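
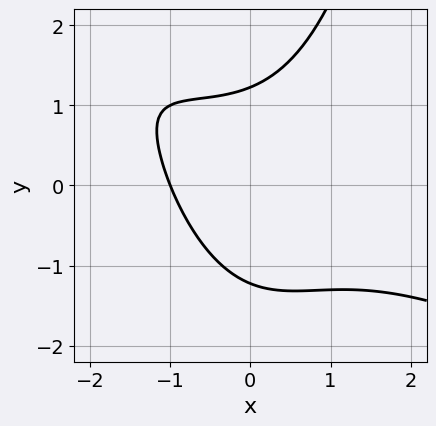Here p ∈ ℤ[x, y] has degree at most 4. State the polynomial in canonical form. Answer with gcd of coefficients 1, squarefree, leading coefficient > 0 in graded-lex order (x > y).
(a) deg p = 3. No degree-2 curve has this shape.
(b) Reading off the gridlines: it crosses the x-axis at the gridline x = -1.
(c) Fitting integer coefficients to these (and the overall shape) gives p.

x^3 + 2*x^2*y - 2*y^2 + 2*x + 3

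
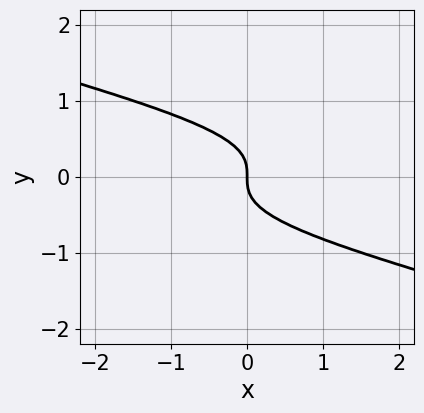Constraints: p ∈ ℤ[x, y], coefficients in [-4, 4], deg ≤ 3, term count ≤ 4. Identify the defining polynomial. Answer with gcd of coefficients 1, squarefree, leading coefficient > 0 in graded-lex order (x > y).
First, degree: the shape is more complex than any degree-2 curve, so deg p = 3.
Then, from the axis intercepts and sections: it meets the x-axis at x = 0 (among the integer gridlines); it meets the y-axis at y = 0 (among the integer gridlines).
Finally, matching integer coefficients to the picture gives p.

x*y^2 + 3*y^3 + x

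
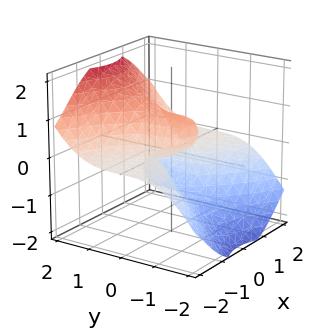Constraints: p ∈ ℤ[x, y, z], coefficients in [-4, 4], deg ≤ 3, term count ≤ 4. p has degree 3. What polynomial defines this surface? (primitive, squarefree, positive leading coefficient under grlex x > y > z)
First, degree: the shape is more complex than any degree-2 surface, so deg p = 3.
Then, reading off the gridlines: among the integer gridlines, it crosses the z-axis at z ∈ {-1, 0, 1}; the visible x-axis segment lies entirely on the surface; it crosses the y-axis at the gridline y = 0.
Finally, together with the visible shape, these determine p as stated.

2*x^2*z - y^3 + z^3 - z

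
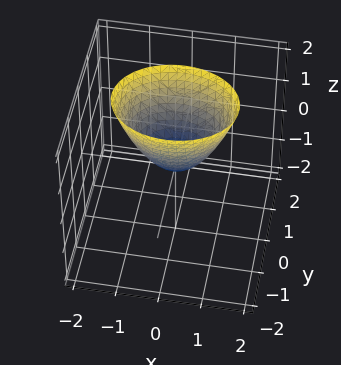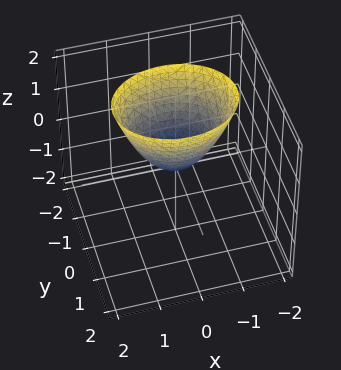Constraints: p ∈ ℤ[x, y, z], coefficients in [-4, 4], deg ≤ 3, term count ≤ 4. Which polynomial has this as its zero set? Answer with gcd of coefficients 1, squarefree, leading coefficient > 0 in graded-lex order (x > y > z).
2*x^2 + 3*y^2 - 2*z

First, the degree is 2 — a paraboloid; a quadric.
Next, symmetries: the x ↦ −x reflection is a symmetry, so x appears only in even powers; the y ↦ −y reflection is a symmetry, so y appears only in even powers.
Next, observable constraints: one z-axis crossing is at z = 0; it meets the x-axis at x = 0 (among the integer gridlines); it crosses the y-axis at the gridline y = 0.
Finally, matching integer coefficients to the picture gives p.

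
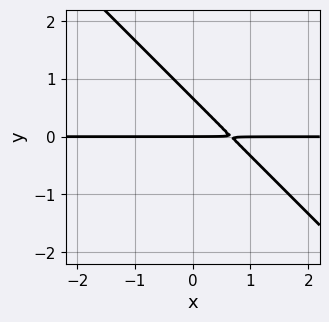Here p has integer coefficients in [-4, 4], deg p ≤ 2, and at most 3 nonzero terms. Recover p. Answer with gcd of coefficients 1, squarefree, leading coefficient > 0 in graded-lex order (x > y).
3*x*y + 3*y^2 - 2*y

Degree: a generic line meets the curve in up to 2 points, so deg p = 2.
Checking where it meets the axes: it meets the y-axis at y = 0 (among the integer gridlines); every point of the x-axis in the box is on the curve.
These observations pin down the coefficients.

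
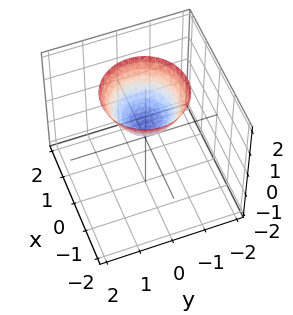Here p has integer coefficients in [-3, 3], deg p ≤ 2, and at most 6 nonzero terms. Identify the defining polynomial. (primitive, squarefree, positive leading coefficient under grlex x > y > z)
2*x^2 + 2*y^2 - 2*z + 1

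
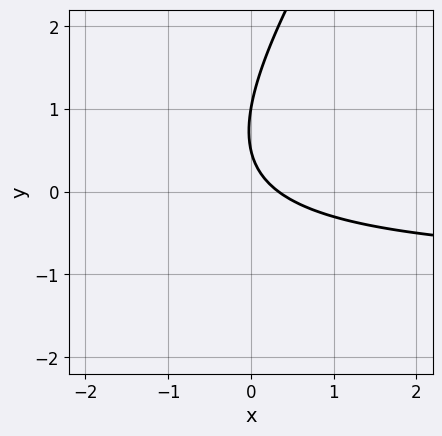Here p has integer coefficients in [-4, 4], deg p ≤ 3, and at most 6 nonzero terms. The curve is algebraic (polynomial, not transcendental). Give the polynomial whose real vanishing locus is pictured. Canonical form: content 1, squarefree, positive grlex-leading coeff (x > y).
3*x*y - 2*y^2 + 3*x + 3*y - 1

First, deg p = 2.
Next, from the visible intercepts: it crosses the y-axis at the gridline y = 1.
Finally, together with the visible shape, these determine p as stated.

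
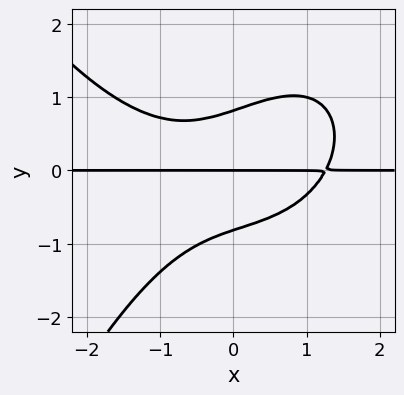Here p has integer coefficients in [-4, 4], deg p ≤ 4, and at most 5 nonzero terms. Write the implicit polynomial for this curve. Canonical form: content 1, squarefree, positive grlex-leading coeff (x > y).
x^3*y - 2*x*y^2 + 3*y^3 - 2*y

deg p = 4. No degree-3 curve has this shape.
Reading off the gridlines: it crosses the y-axis at the gridline y = 0; the visible x-axis segment lies entirely on the curve.
Assembling these constraints gives the stated polynomial.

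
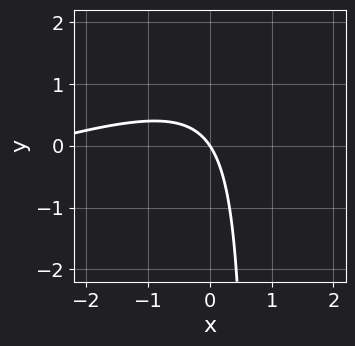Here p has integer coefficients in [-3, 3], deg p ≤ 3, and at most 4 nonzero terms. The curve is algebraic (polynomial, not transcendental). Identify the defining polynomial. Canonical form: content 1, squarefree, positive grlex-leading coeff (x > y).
x^2 - 3*x*y + 3*x + 2*y

1. The degree is 2 — a generic line meets the curve in up to 2 points.
2. From the visible intercepts: one y-axis crossing is at y = 0; one x-axis crossing is at x = 0.
3. Assembling these constraints gives the stated polynomial.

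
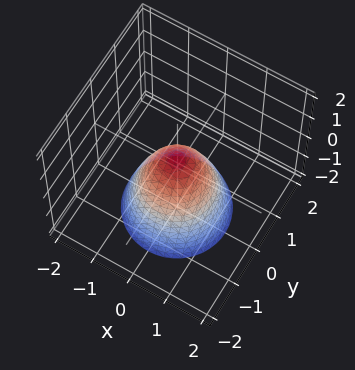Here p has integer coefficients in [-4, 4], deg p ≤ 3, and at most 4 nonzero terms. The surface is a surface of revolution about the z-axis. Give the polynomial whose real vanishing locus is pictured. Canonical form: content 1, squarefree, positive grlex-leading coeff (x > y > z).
First, deg p = 2. No degree-1 surface has this shape.
Then, by symmetry, the z-axis is an axis of rotation, so x and y enter only as x² + y².
Next, checking where it meets the axes: a circular section at z = -1 has radius exactly 1.
Finally, solving for integer coefficients yields p as stated.

3*x^2 + 3*y^2 + 2*z - 1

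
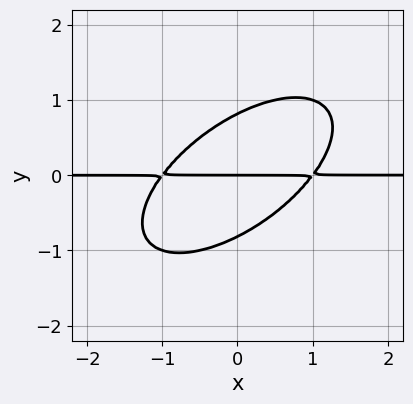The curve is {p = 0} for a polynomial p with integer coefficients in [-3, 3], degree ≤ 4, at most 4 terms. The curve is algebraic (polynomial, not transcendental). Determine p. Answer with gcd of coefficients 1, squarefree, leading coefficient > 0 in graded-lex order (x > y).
2*x^2*y - 3*x*y^2 + 3*y^3 - 2*y

The degree is 3 — a generic line meets the curve in up to 3 points.
Checking where it meets the axes: every point of the x-axis in the box is on the curve; one y-axis crossing is at y = 0.
Together with the visible shape, these determine p as stated.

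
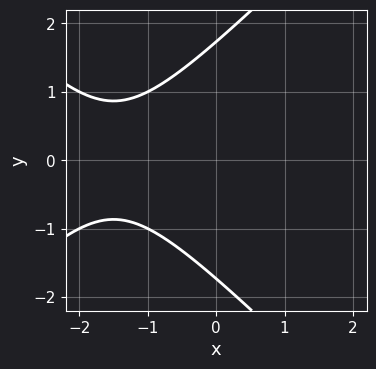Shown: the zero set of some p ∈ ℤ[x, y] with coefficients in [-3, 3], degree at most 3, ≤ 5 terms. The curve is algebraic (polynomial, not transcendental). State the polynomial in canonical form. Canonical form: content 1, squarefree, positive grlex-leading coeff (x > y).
x^2 - y^2 + 3*x + 3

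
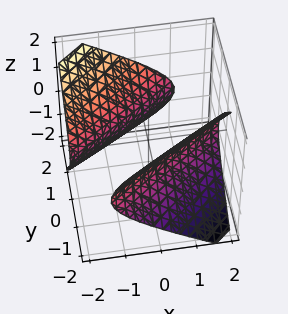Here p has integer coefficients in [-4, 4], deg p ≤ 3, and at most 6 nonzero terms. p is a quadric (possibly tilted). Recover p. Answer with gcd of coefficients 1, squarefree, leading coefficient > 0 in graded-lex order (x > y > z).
First, there are 2 components. They look like related sheets of one shape, so recover p as a whole.
Next, deg p = 2. A generic line meets the surface in up to 2 points.
Then, from the visible intercepts: it misses every integer gridline on the z-axis.
Finally, together with the visible shape, these determine p as stated.

x^2 - 3*x*y + 2*y^2 - y*z - 3*z^2 - 3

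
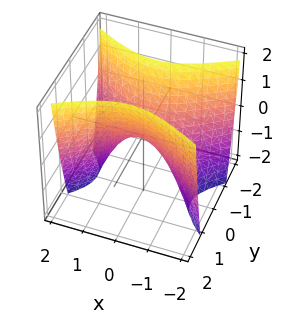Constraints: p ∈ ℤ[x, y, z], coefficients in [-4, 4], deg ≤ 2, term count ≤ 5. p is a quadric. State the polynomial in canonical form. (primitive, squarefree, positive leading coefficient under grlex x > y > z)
Degree: a saddle surface; a quadric, so deg p = 2.
Symmetries: the y ↦ −y reflection is a symmetry, so y appears only in even powers; the x ↦ −x reflection is a symmetry, so x appears only in even powers.
Observable constraints: it meets the z-axis at z = 0 (among the integer gridlines); one y-axis crossing is at y = 0; one x-axis crossing is at x = 0.
Putting this together gives p.

x^2 - 2*y^2 + z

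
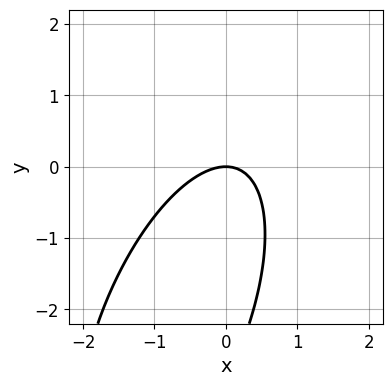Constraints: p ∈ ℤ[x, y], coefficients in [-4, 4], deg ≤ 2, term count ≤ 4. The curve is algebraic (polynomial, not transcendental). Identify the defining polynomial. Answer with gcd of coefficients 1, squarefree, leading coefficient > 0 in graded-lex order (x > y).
deg p = 2. A generic line meets the curve in up to 2 points.
From the visible intercepts: one x-axis crossing is at x = 0; it crosses the y-axis at the gridline y = 0.
Together with the visible shape, these determine p as stated.

3*x^2 - 2*x*y + y^2 + 3*y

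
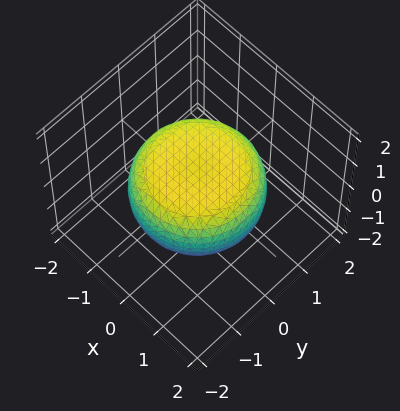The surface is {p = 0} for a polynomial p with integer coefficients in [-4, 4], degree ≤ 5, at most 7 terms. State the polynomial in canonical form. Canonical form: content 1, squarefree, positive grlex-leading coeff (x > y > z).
x^4 + 2*x^2*y^2 + y^4 - x^2 - y^2 + 3*z^2 - 2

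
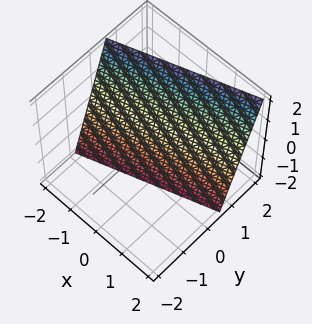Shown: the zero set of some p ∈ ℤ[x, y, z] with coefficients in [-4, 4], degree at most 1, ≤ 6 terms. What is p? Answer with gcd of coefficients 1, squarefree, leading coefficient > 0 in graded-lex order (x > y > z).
x - 3*y + z + 2

(a) Degree: the surface is flat (a plane), so deg p = 1.
(b) Against the integer gridlines: one z-axis crossing is at z = -2; one x-axis crossing is at x = -2.
(c) Matching integer coefficients to the picture gives p.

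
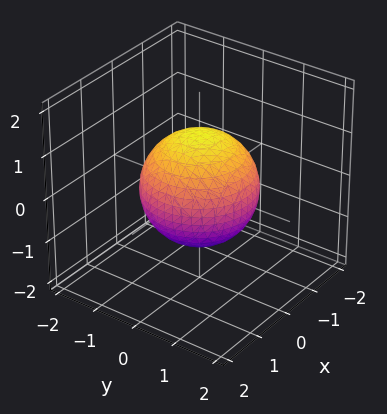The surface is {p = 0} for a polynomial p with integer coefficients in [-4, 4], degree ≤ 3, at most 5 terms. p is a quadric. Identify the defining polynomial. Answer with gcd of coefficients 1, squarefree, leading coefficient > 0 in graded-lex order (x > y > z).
deg p = 2.
Symmetries: it's symmetric under z → −z, forcing even powers of z; rotational symmetry about the z-axis ⇒ p depends on x, y only through x² + y².
From the axis intercepts and sections: a circular section at z = -1 has radius between 0 and 1.
These observations pin down the coefficients.

2*x^2 + 2*y^2 + 2*z^2 - 3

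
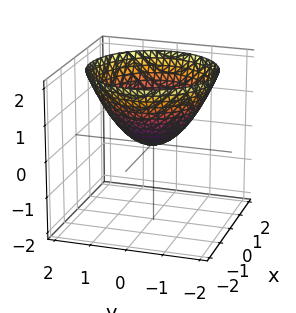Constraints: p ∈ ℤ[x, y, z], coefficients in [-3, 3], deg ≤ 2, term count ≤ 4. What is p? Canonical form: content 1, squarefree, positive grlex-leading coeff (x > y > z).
(a) Degree: a paraboloid; a quadric, so deg p = 2.
(b) Symmetry: the z-axis is an axis of rotation, so x and y enter only as x² + y².
(c) From the visible intercepts: it crosses the y-axis at the gridline y = 0; a circular section at z = 1 has radius between 1 and 2; one x-axis crossing is at x = 0; one z-axis crossing is at z = 0.
(d) Putting this together gives p.

2*x^2 + 2*y^2 - 3*z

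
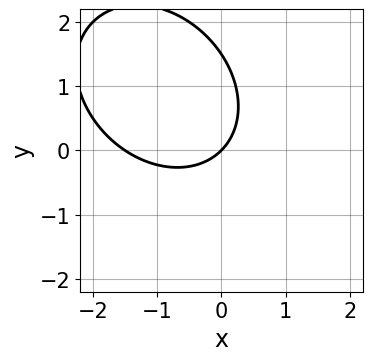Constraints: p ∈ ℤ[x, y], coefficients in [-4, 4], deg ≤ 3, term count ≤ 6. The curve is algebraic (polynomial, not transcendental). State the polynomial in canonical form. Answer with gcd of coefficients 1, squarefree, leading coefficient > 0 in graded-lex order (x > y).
1. deg p = 2. No degree-1 curve has this shape.
2. From the visible intercepts: one y-axis crossing is at y = 0; it crosses the x-axis at the gridline x = 0.
3. Solving for integer coefficients yields p as stated.

2*x^2 + x*y + 2*y^2 + 3*x - 3*y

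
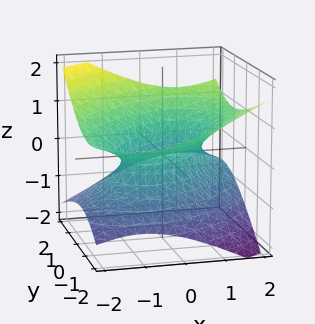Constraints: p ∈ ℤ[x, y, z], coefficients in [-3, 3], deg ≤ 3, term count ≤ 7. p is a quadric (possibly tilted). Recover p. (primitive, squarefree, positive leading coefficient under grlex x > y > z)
(a) The degree is 2 — no degree-1 surface has this shape.
(b) From the axis intercepts and sections: among the integer gridlines, it crosses the x-axis at x ∈ {-1, 1}; among the integer gridlines, it crosses the y-axis at y ∈ {-1, 1}.
(c) Putting this together gives p.

x^2 - x*y + y^2 + y*z - 3*z^2 - 1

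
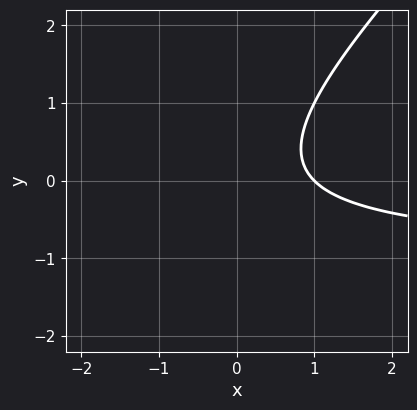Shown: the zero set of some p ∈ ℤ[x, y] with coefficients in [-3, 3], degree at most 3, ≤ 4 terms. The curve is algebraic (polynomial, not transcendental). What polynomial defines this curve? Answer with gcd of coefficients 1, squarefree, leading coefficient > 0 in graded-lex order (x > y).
x*y - y^2 + x - 1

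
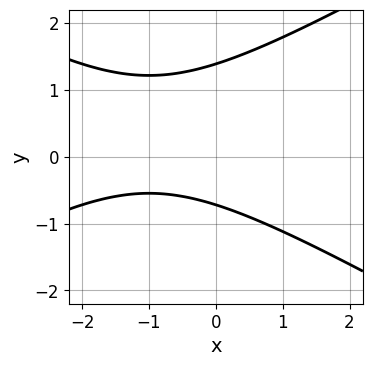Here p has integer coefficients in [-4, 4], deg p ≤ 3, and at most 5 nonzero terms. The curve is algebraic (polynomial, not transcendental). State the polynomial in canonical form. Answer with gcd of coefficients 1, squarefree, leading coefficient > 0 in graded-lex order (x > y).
deg p = 2.
From the visible intercepts: no x-intercept at any integer in the box.
Solving for integer coefficients yields p as stated.

x^2 - 3*y^2 + 2*x + 2*y + 3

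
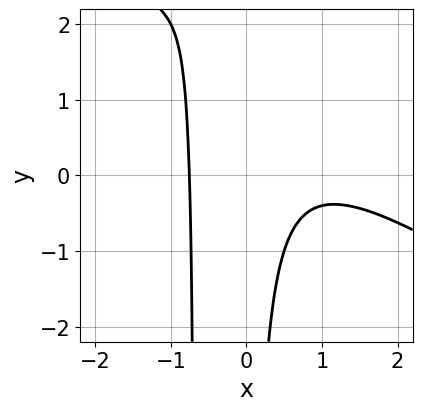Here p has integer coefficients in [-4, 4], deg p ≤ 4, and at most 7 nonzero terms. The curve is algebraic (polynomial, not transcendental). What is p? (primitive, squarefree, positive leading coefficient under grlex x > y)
2*x^3 + 3*x^2*y - 2*x^2 + 2*x*y + 2

Degree: the shape is more complex than any degree-2 curve, so deg p = 3.
Checking where it meets the axes: no y-intercept at any integer in the box.
Assembling these constraints gives the stated polynomial.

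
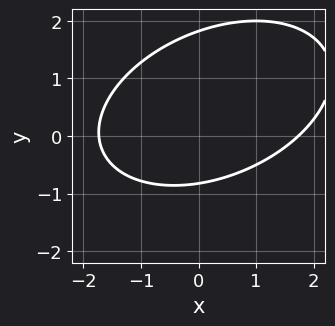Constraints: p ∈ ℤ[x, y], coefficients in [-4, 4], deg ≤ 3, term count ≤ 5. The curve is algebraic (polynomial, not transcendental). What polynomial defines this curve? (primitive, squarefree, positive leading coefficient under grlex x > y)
The degree is 2 — a generic line meets the curve in up to 2 points.
Solving for integer coefficients yields p as stated.

x^2 - x*y + 2*y^2 - 2*y - 3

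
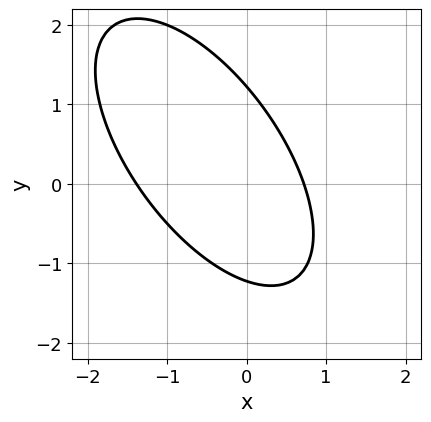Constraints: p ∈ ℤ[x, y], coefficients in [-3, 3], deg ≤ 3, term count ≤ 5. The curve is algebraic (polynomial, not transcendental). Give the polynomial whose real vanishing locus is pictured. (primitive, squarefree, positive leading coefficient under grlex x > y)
3*x^2 + 3*x*y + 2*y^2 + 2*x - 3

Degree: a generic line meets the curve in up to 2 points, so deg p = 2.
Putting this together gives p.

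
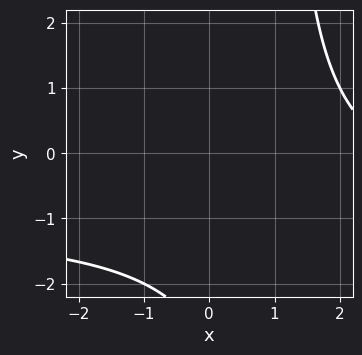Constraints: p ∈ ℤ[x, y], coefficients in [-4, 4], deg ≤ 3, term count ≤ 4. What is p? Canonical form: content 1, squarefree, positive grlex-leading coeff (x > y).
1. deg p = 2.
2. Checking where it meets the axes: no x-intercept at any integer in the box; it misses every integer gridline on the y-axis.
3. Putting this together gives p.

x*y + x - y - 3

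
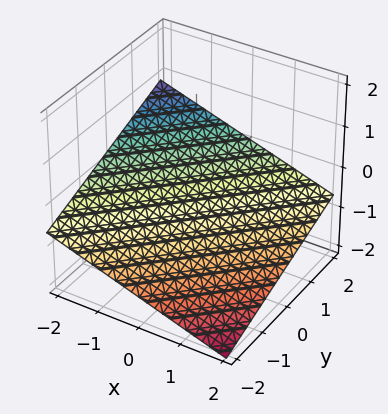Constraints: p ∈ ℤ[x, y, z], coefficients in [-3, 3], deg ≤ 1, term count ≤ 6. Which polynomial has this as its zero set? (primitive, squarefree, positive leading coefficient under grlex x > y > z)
x - y + 3*z + 2

1. The degree is 1 — the surface is flat (a plane).
2. From the visible intercepts: one y-axis crossing is at y = 2; one x-axis crossing is at x = -2.
3. Solving for integer coefficients yields p as stated.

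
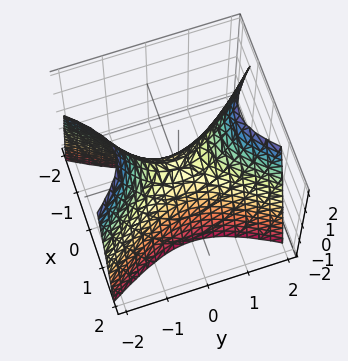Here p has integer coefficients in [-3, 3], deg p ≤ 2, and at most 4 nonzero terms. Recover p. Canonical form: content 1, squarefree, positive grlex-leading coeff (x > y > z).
2*x^2 - y^2 + z

(a) The degree is 2 — a hyperbolic paraboloid; a quadric.
(b) Symmetries: mirror symmetry x ↦ −x ⇒ only even powers of x; it's symmetric under y → −y, forcing even powers of y.
(c) Observable constraints: it meets the z-axis at z = 0 (among the integer gridlines); it crosses the x-axis at the gridline x = 0; it meets the y-axis at y = 0 (among the integer gridlines).
(d) Putting this together gives p.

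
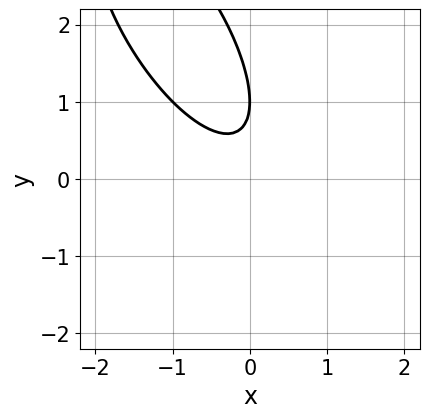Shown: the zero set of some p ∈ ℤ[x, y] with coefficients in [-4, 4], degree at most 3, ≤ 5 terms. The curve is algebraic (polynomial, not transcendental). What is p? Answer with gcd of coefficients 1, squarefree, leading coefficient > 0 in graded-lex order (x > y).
2*x^2 + 2*x*y + y^2 - 2*y + 1

1. The degree is 2 — no degree-1 curve has this shape.
2. Checking where it meets the axes: one y-axis crossing is at y = 1; no x-intercept at any integer in the box.
3. Putting this together gives p.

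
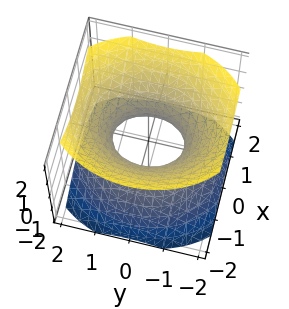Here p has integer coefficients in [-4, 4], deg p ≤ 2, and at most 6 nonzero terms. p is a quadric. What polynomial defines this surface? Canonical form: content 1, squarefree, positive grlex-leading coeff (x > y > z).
The degree is 2 — one connected sheet with a waist; a quadric.
Symmetries: mirror symmetry x ↦ −x ⇒ only even powers of x; the z ↦ −z reflection is a symmetry, so z appears only in even powers; it's symmetric under y → −y, forcing even powers of y.
Reading off the gridlines: the surface avoids every integer z-axis point in the box; among the integer gridlines, it crosses the y-axis at y ∈ {-1, 1}.
Matching integer coefficients to the picture gives p.

3*x^2 + 2*y^2 - 3*z^2 - 2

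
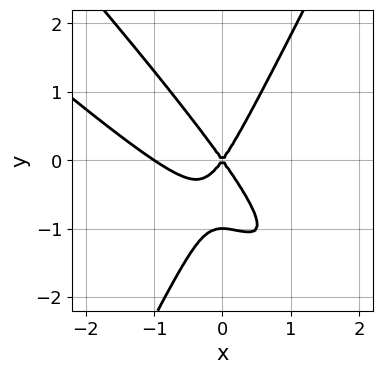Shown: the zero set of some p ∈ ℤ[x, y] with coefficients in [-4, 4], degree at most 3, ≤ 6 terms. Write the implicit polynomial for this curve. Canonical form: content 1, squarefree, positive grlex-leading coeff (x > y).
2*x^3 + 3*x^2*y - y^3 + 2*x^2 - y^2

Degree: the shape is more complex than any degree-2 curve, so deg p = 3.
From the visible intercepts: among the integer gridlines, it crosses the y-axis at y ∈ {-1, 0}; the x-axis gridline crossings are at x ∈ {-1, 0}.
Putting this together gives p.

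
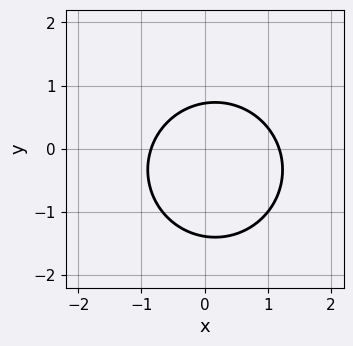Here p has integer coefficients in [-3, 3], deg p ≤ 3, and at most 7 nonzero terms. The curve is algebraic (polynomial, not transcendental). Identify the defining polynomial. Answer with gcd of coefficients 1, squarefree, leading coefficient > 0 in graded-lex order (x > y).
(a) Degree: a generic line meets the curve in up to 2 points, so deg p = 2.
(b) Solving for integer coefficients yields p as stated.

3*x^2 + 3*y^2 - x + 2*y - 3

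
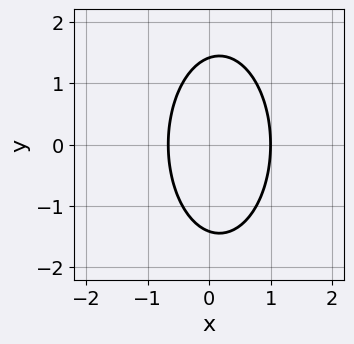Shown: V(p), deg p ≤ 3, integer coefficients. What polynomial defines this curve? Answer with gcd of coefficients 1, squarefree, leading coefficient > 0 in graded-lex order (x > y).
3*x^2 + y^2 - x - 2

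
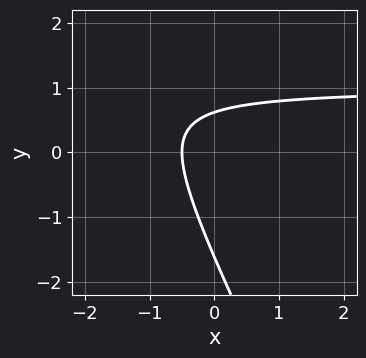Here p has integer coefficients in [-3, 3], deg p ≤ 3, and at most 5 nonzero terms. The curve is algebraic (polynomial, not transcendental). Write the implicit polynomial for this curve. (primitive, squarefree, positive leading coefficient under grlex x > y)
2*x*y + y^2 - 2*x + y - 1

The degree is 2 — a generic line meets the curve in up to 2 points.
Solving for integer coefficients yields p as stated.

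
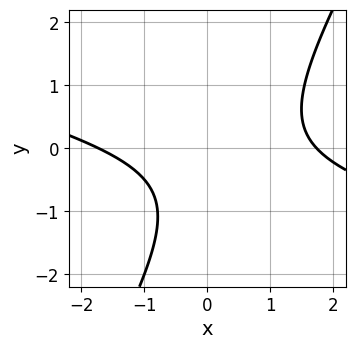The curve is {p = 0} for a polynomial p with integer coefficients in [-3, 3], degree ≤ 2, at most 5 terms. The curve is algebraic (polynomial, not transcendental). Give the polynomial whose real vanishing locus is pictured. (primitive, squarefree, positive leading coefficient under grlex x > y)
x^2 + 3*x*y - 2*y^2 - 2*y - 3

deg p = 2. No degree-1 curve has this shape.
From the axis intercepts and sections: it misses every integer gridline on the y-axis.
Together with the visible shape, these determine p as stated.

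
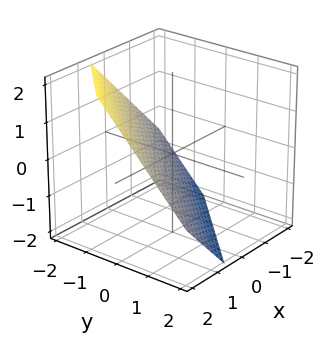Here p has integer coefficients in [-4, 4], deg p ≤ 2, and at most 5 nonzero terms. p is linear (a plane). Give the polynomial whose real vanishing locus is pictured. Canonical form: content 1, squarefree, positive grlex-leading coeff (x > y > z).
3*x - 3*y - 3*z - 2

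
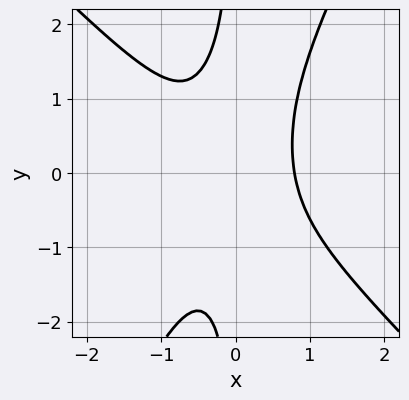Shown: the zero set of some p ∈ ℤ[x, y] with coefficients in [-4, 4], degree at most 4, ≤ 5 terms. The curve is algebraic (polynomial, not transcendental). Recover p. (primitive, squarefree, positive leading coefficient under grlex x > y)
2*x^3 + x^2*y - x*y^2 - 1

Degree: a generic line meets the curve in up to 3 points, so deg p = 3.
Checking where it meets the axes: the curve avoids every integer y-axis point in the box.
These observations pin down the coefficients.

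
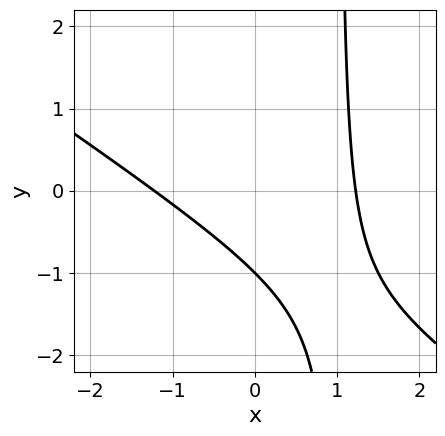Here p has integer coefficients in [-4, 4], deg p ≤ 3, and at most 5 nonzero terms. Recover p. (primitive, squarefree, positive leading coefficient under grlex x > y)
The degree is 2 — a generic line meets the curve in up to 2 points.
Reading off the gridlines: it meets the y-axis at y = -1 (among the integer gridlines).
Putting this together gives p.

2*x^2 + 3*x*y - 3*y - 3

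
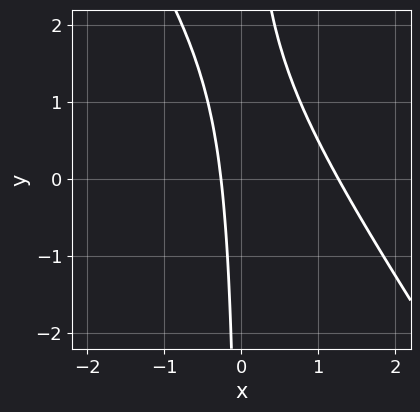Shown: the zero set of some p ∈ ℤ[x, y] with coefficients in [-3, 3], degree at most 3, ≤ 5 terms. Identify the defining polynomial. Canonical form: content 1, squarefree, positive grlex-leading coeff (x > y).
1. Degree: no degree-1 curve has this shape, so deg p = 2.
2. From the visible intercepts: no y-intercept at any integer in the box.
3. The integer polynomial consistent with all of this is the stated p.

3*x^2 + 2*x*y - 3*x - 1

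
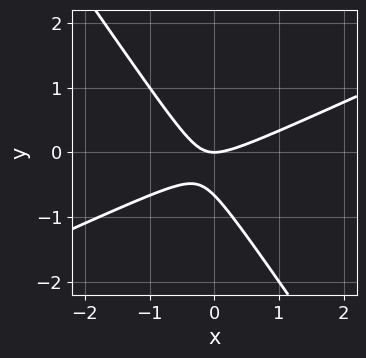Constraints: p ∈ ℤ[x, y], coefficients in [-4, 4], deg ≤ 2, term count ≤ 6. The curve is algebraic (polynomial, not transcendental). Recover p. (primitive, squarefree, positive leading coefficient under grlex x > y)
2*x^2 - 3*x*y - 3*y^2 - 2*y

1. The degree is 2 — a generic line meets the curve in up to 2 points.
2. Observable constraints: one x-axis crossing is at x = 0; one y-axis crossing is at y = 0.
3. The integer polynomial consistent with all of this is the stated p.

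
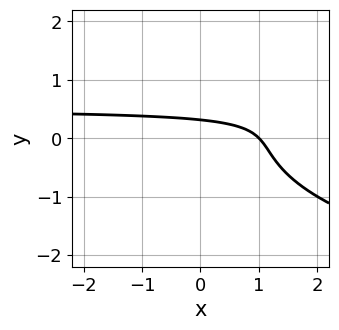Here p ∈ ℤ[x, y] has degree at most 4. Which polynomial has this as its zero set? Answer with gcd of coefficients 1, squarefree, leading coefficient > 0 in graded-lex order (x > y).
First, the degree is 3 — the shape is more complex than any degree-2 curve.
Then, from the visible intercepts: one x-axis crossing is at x = 1.
Finally, assembling these constraints gives the stated polynomial.

2*y^3 - 2*x*y + x + 3*y - 1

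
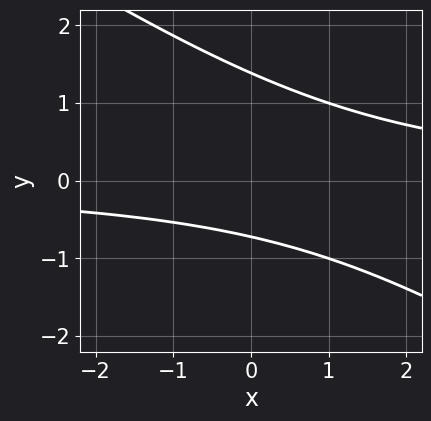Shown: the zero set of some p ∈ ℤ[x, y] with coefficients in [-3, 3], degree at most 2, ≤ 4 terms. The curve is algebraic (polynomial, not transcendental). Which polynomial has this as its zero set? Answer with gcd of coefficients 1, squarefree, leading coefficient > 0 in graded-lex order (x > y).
1. The degree is 2 — the shape is more complex than any degree-1 curve.
2. From the visible intercepts: the curve avoids every integer x-axis point in the box.
3. These observations pin down the coefficients.

2*x*y + 3*y^2 - 2*y - 3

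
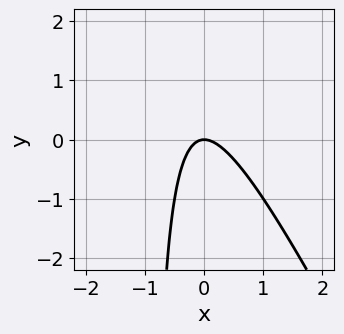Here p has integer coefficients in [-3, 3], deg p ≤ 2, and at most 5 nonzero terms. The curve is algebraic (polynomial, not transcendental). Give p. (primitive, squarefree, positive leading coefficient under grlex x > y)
2*x^2 + x*y + y

(a) The degree is 2 — no degree-1 curve has this shape.
(b) Against the integer gridlines: it crosses the y-axis at the gridline y = 0; it crosses the x-axis at the gridline x = 0.
(c) Matching integer coefficients to the picture gives p.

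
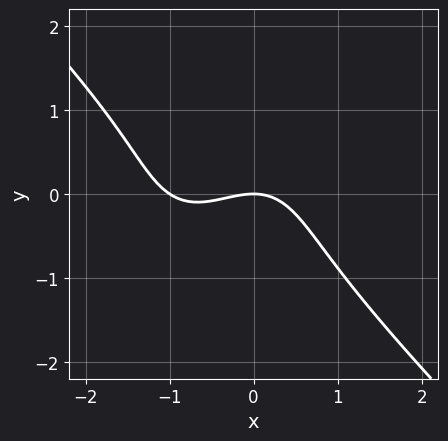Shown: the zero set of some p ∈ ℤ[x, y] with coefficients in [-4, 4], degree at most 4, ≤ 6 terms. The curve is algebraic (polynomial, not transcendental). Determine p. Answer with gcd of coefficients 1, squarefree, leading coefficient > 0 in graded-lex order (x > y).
2*x^3 + 2*y^3 + 2*x^2 + 3*y

1. Degree: the shape is more complex than any degree-2 curve, so deg p = 3.
2. Observable constraints: one y-axis crossing is at y = 0; among the integer gridlines, it crosses the x-axis at x ∈ {-1, 0}.
3. Assembling these constraints gives the stated polynomial.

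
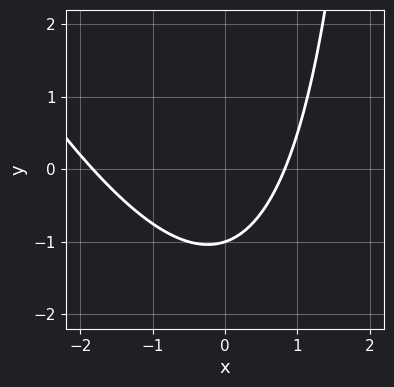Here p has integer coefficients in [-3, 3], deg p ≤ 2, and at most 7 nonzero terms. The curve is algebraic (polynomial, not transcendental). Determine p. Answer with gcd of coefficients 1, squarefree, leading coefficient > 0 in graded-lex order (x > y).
First, deg p = 2. A generic line meets the curve in up to 2 points.
Next, reading off the gridlines: one y-axis crossing is at y = -1.
Finally, these observations pin down the coefficients.

2*x^2 + x*y + 2*x - 3*y - 3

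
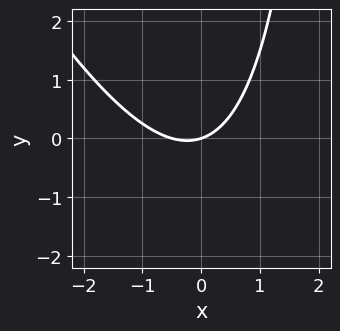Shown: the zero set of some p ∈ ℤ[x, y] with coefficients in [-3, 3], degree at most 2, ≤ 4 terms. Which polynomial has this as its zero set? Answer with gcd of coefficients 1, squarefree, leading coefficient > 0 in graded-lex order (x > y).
(a) deg p = 2. No degree-1 curve has this shape.
(b) Against the integer gridlines: it meets the x-axis at x = 0 (among the integer gridlines); it crosses the y-axis at the gridline y = 0.
(c) Assembling these constraints gives the stated polynomial.

2*x^2 + x*y + x - 3*y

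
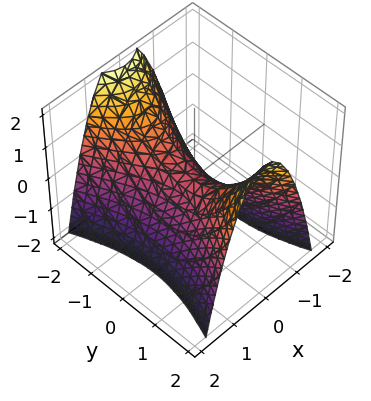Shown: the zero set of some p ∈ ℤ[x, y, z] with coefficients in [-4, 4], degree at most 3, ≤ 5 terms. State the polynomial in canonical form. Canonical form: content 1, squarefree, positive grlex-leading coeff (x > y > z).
The degree is 2 — a saddle surface; a quadric.
Symmetries: the y ↦ −y reflection is a symmetry, so y appears only in even powers; the x ↦ −x reflection is a symmetry, so x appears only in even powers.
From the visible intercepts: one x-axis crossing is at x = 0; one y-axis crossing is at y = 0; it crosses the z-axis at the gridline z = 0.
Together with the visible shape, these determine p as stated.

3*x^2 - y^2 + 2*z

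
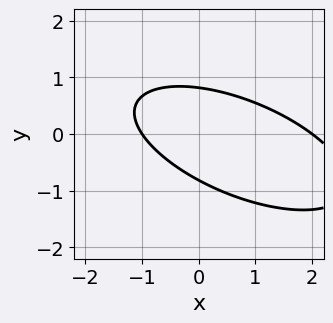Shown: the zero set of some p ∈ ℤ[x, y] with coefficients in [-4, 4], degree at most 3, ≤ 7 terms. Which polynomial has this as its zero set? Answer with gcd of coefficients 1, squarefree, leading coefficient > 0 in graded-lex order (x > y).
x^2 + 2*x*y + 3*y^2 - x - 2

The degree is 2 — the shape is more complex than any degree-1 curve.
From the axis intercepts and sections: among the integer gridlines, it crosses the x-axis at x ∈ {-1, 2}.
Solving for integer coefficients yields p as stated.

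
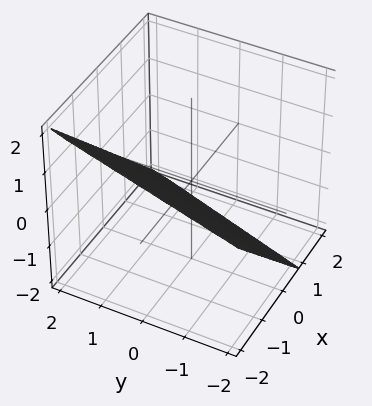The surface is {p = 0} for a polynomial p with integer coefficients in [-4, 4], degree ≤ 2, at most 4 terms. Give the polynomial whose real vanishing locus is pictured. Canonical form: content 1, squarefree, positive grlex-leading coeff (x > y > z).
3*x - y + 3*z + 2

The degree is 1 — the surface is flat (a plane).
Against the integer gridlines: one y-axis crossing is at y = 2.
Putting this together gives p.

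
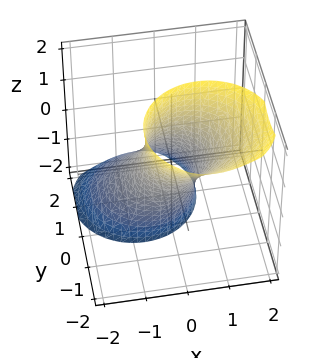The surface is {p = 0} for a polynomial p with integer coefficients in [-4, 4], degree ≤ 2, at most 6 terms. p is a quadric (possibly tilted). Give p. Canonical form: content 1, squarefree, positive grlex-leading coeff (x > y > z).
First, deg p = 2. A generic line meets the surface in up to 2 points.
Then, reading off the gridlines: it misses every integer gridline on the z-axis.
Finally, together with the visible shape, these determine p as stated.

3*x^2 - 2*x*z + 3*y^2 + 3*y*z - 2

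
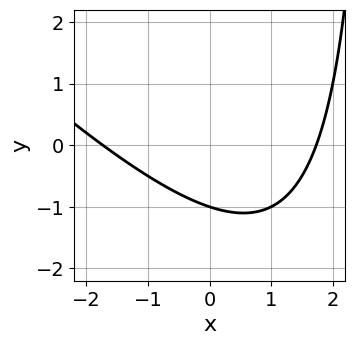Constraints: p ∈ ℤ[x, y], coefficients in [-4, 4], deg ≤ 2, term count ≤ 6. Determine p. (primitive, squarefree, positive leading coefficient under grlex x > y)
First, the degree is 2 — the shape is more complex than any degree-1 curve.
Then, from the visible intercepts: it meets the y-axis at y = -1 (among the integer gridlines).
Finally, these observations pin down the coefficients.

x^2 + x*y - 3*y - 3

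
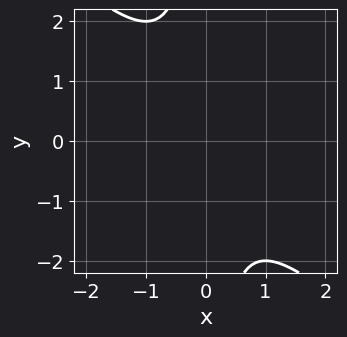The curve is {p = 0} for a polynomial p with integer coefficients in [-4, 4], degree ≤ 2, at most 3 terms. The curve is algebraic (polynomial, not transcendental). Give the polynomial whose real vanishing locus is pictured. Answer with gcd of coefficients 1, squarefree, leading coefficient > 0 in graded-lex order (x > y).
(a) deg p = 2. The shape is more complex than any degree-1 curve.
(b) From the visible intercepts: the curve avoids every integer x-axis point in the box; no y-intercept at any integer in the box.
(c) Solving for integer coefficients yields p as stated.

x^2 + x*y + 1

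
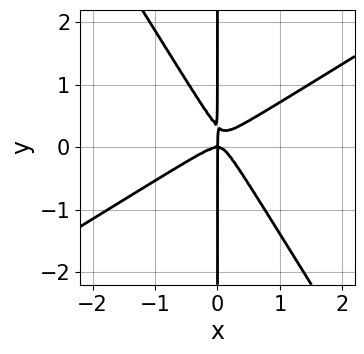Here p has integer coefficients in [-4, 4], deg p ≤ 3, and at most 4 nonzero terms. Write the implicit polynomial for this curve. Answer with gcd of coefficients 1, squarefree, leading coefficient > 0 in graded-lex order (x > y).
3*x^3 - 3*x^2*y - 3*x*y^2 + x*y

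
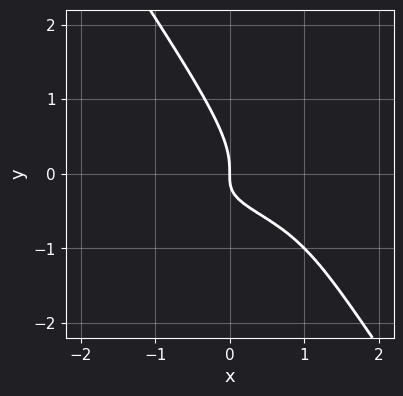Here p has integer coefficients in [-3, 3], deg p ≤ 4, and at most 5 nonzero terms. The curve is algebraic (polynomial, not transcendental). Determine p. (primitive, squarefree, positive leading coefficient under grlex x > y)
3*x*y^2 + 2*y^3 + 2*x*y + x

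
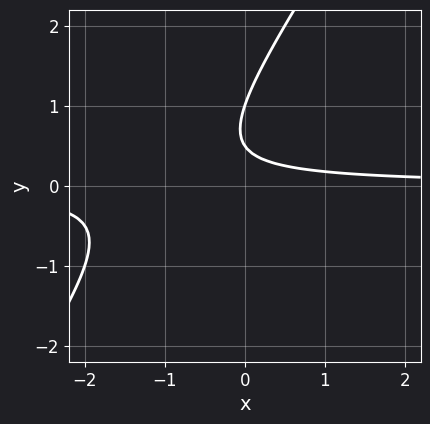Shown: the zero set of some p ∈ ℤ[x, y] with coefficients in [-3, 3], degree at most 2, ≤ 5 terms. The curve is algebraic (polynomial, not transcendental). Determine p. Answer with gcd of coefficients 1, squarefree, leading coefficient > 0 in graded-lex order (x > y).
3*x*y - 2*y^2 + 3*y - 1

First, deg p = 2. The shape is more complex than any degree-1 curve.
Next, from the axis intercepts and sections: it misses every integer gridline on the x-axis; it crosses the y-axis at the gridline y = 1.
Finally, putting this together gives p.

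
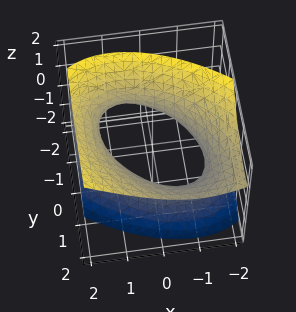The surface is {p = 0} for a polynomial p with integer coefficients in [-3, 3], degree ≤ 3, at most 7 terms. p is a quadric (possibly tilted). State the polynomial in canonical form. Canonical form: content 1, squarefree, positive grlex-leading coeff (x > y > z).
2*x^2 + 2*x*y + 2*y^2 - 3*y*z - 3*z^2 - 3

Degree: a generic line meets the surface in up to 2 points, so deg p = 2.
From the visible intercepts: the surface avoids every integer z-axis point in the box.
Solving for integer coefficients yields p as stated.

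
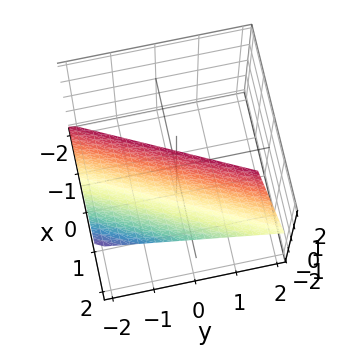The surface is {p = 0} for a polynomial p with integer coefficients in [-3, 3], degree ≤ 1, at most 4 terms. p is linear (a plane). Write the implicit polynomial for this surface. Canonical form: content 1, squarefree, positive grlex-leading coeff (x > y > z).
First, degree: every cross-section is a straight line — this is a plane, so deg p = 1.
Next, from the visible intercepts: one x-axis crossing is at x = 1; it crosses the z-axis at the gridline z = -1.
Finally, fitting integer coefficients to these (and the overall shape) gives p. Check: (0, -2, 0) on the y-axis lies on the surface, and p(0, -2, 0) = 0. ✓

2*x - y - 2*z - 2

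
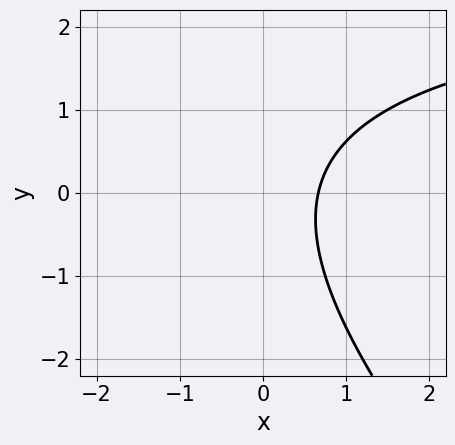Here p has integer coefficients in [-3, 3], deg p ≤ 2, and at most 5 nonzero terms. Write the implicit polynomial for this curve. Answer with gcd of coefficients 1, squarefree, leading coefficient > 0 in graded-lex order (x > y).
x*y + y^2 - 3*x + 2

The degree is 2 — the shape is more complex than any degree-1 curve.
Checking where it meets the axes: the curve avoids every integer y-axis point in the box.
Assembling these constraints gives the stated polynomial.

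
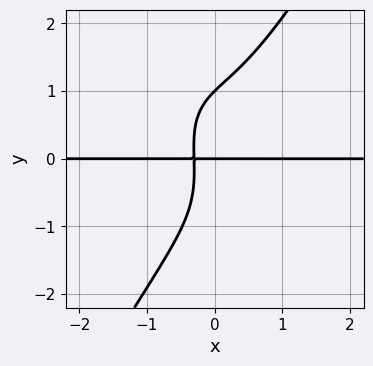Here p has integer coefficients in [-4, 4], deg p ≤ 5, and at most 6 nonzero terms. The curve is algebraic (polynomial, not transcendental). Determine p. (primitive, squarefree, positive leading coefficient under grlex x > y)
1. deg p = 4. The shape is more complex than any degree-3 curve.
2. Reading off the gridlines: among the integer gridlines, it crosses the y-axis at y ∈ {0, 1}; the visible x-axis segment lies entirely on the curve.
3. The integer polynomial consistent with all of this is the stated p.

3*x^3*y + x^2*y^2 - y^4 + 3*x*y + y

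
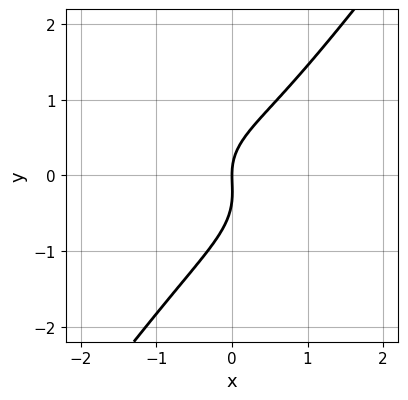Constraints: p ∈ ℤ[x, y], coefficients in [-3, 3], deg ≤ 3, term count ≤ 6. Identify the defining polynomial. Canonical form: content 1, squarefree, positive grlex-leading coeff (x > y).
(a) The degree is 3 — the shape is more complex than any degree-2 curve.
(b) From the visible intercepts: it crosses the x-axis at the gridline x = 0; it meets the y-axis at y = 0 (among the integer gridlines).
(c) These observations pin down the coefficients.

2*x^3 + 3*x*y^2 - 3*y^3 - y^2 + 3*x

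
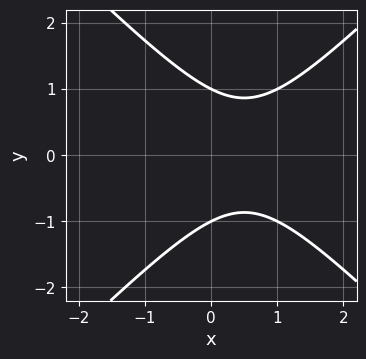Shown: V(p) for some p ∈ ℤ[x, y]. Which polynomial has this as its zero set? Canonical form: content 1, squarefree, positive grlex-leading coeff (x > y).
x^2 - y^2 - x + 1

(a) deg p = 2.
(b) Symmetries: it's symmetric under y → −y, forcing even powers of y.
(c) Checking where it meets the axes: the curve avoids every integer x-axis point in the box; the y-axis gridline crossings are at y ∈ {-1, 1}.
(d) Together with the visible shape, these determine p as stated.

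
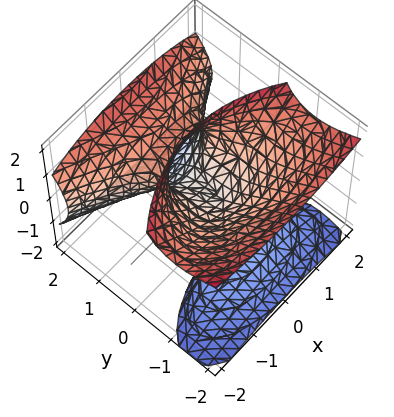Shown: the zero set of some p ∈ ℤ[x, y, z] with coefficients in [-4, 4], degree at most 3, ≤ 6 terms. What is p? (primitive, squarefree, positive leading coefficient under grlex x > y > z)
The picture has 2 separate pieces.
deg p = 3.
From the visible intercepts: it crosses the x-axis at the gridline x = 0; it crosses the z-axis at the gridline z = 0.
Fitting integer coefficients to these (and the overall shape) gives p.

2*y^3 - 3*y*z^2 - 2*x^2 + 2*z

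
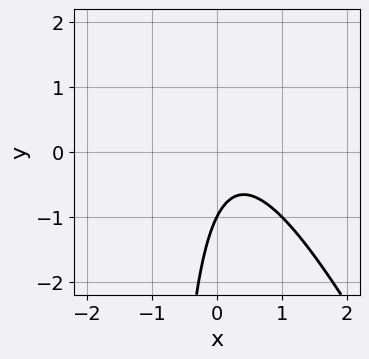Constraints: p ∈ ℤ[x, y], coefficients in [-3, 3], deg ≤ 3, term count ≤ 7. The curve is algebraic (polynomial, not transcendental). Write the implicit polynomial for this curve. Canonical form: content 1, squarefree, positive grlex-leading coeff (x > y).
The degree is 2 — the shape is more complex than any degree-1 curve.
Observable constraints: the curve avoids every integer x-axis point in the box; it crosses the y-axis at the gridline y = -1.
Fitting integer coefficients to these (and the overall shape) gives p.

2*x^2 + x*y - x + y + 1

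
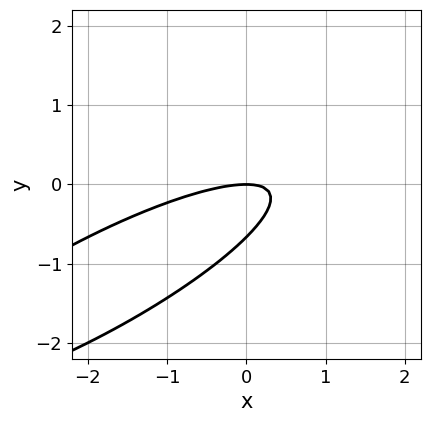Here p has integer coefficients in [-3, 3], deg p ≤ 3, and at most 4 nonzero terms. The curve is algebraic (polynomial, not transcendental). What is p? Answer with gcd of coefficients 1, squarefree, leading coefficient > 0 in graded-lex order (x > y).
x^2 - 3*x*y + 3*y^2 + 2*y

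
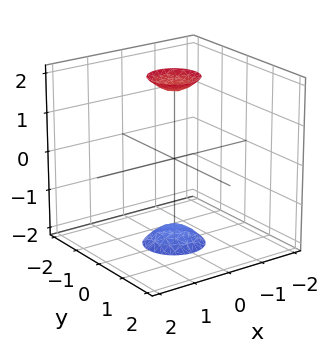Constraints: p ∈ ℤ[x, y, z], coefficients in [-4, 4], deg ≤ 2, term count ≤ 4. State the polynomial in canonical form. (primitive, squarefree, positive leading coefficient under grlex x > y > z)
3*x^2 + 3*y^2 - z^2 + 3

1. There are 2 components. Treating them together as one polynomial.
2. Degree: two separate bowl-shaped sheets opening away from each other; a quadric, so deg p = 2.
3. Symmetries: rotational symmetry about the z-axis ⇒ p depends on x, y only through x² + y²; it's symmetric under z → −z, forcing even powers of z.
4. Reading off the gridlines: a circular section at z = -2 has radius between 0 and 1; no y-intercept at any integer in the box; no x-intercept at any integer in the box.
5. Putting this together gives p.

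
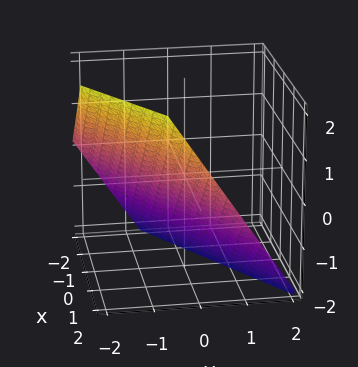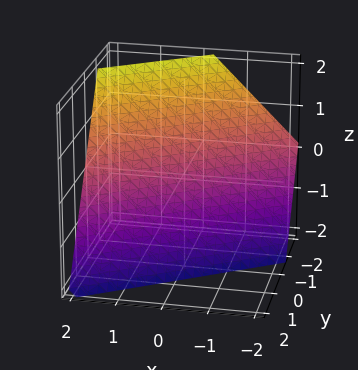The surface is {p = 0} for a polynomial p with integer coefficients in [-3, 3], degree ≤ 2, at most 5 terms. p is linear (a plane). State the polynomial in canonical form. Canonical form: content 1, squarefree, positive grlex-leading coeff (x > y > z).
1. The degree is 1 — every cross-section is a straight line — this is a plane.
2. From the axis intercepts and sections: one x-axis crossing is at x = 1; it crosses the z-axis at the gridline z = -1.
3. Assembling these constraints gives the stated polynomial.

2*x - 3*y - 2*z - 2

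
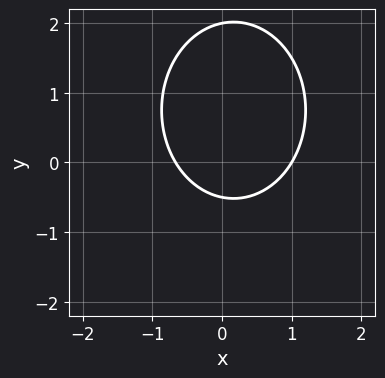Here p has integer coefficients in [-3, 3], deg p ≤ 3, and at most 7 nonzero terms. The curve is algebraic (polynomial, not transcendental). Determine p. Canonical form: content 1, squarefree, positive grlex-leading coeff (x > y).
1. The degree is 2 — no degree-1 curve has this shape.
2. Against the integer gridlines: one y-axis crossing is at y = 2; it meets the x-axis at x = 1 (among the integer gridlines).
3. Assembling these constraints gives the stated polynomial.

3*x^2 + 2*y^2 - x - 3*y - 2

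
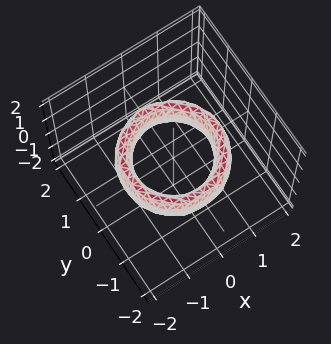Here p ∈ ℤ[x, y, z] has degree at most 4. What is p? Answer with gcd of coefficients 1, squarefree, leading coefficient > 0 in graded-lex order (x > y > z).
(a) The degree is 4 — the shape is more complex than any degree-3 surface.
(b) Symmetries: rotational symmetry about the z-axis ⇒ p depends on x, y only through x² + y².
(c) From the axis intercepts and sections: a circular section at z = 0 has radius exactly 1; the x-axis gridline crossings are at x ∈ {-1, 1}; the surface avoids every integer z-axis point in the box.
(d) The integer polynomial consistent with all of this is the stated p. Check: (0, 1, 0) on the y-axis lies on the surface, and p(0, 1, 0) = 0. ✓

x^4 + 2*x^2*y^2 + y^4 - 3*x^2 - 3*y^2 + z^2 + 2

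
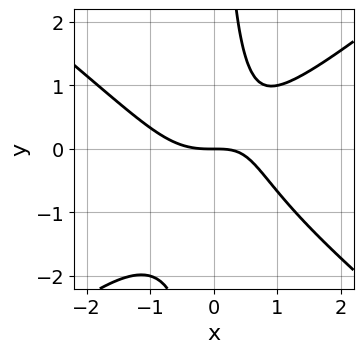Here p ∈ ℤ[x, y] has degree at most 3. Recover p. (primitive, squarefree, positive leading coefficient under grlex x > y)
2*x^3 - 3*x*y^2 - 2*x*y + 3*y

(a) deg p = 3.
(b) Checking where it meets the axes: it crosses the x-axis at the gridline x = 0; it crosses the y-axis at the gridline y = 0.
(c) Fitting integer coefficients to these (and the overall shape) gives p.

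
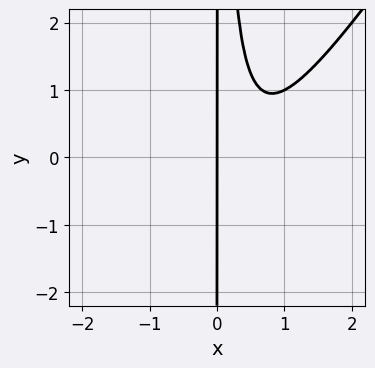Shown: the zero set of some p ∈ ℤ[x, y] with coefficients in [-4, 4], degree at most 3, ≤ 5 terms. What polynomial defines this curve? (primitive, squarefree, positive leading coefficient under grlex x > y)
3*x^3 - 2*x^2*y - 3*x^2 + 2*x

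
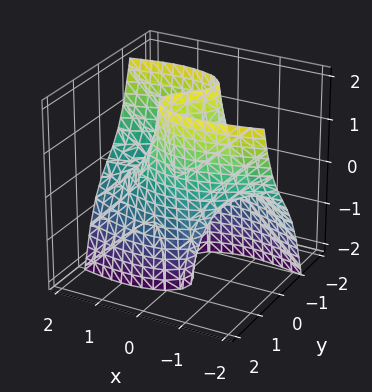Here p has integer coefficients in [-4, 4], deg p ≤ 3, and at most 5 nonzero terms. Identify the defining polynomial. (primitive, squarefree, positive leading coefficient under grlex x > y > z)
x^2*y + 2*y^3 + x*z - 2*y

The degree is 3 — the shape is more complex than any degree-2 surface.
Against the integer gridlines: the visible z-axis segment lies entirely on the surface; the visible x-axis segment lies entirely on the surface; the y-axis gridline crossings are at y ∈ {-1, 0, 1}.
Fitting integer coefficients to these (and the overall shape) gives p.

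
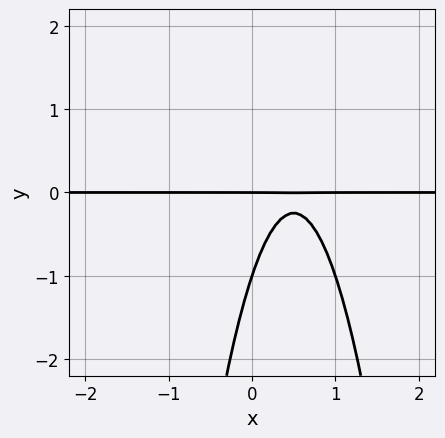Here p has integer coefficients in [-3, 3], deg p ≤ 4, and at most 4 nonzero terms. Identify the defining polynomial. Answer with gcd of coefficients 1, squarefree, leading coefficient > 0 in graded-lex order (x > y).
3*x^2*y - 3*x*y + y^2 + y

First, degree: no degree-2 curve has this shape, so deg p = 3.
Next, checking where it meets the axes: every point of the x-axis in the box is on the curve; among the integer gridlines, it crosses the y-axis at y ∈ {-1, 0}.
Finally, fitting integer coefficients to these (and the overall shape) gives p.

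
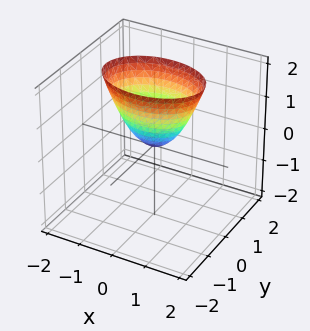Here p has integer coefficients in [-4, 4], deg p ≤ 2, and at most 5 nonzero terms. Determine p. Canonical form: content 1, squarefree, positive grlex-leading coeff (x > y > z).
x^2 + 2*y^2 - z

First, degree: a single bowl opening along one axis; a quadric, so deg p = 2.
Then, symmetries: mirror symmetry x ↦ −x ⇒ only even powers of x; the y ↦ −y reflection is a symmetry, so y appears only in even powers.
Then, checking where it meets the axes: it meets the z-axis at z = 0 (among the integer gridlines); it crosses the x-axis at the gridline x = 0; one y-axis crossing is at y = 0.
Finally, assembling these constraints gives the stated polynomial.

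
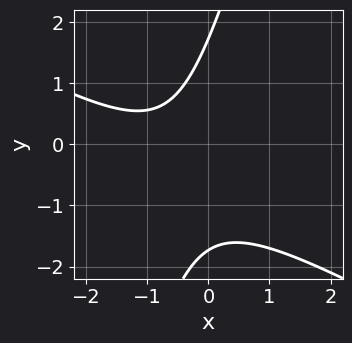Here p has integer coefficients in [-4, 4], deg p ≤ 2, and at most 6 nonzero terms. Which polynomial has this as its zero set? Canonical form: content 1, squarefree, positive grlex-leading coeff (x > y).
(a) The degree is 2 — a generic line meets the curve in up to 2 points.
(b) From the visible intercepts: it misses every integer gridline on the x-axis.
(c) These observations pin down the coefficients.

2*x^2 + 3*x*y - y^2 + 3*x + 3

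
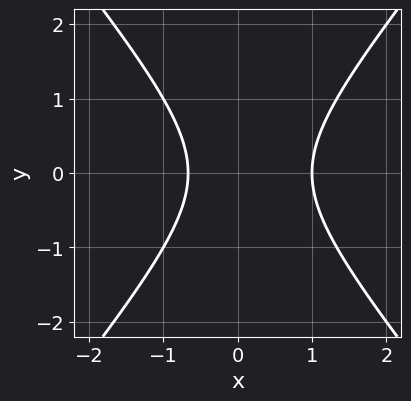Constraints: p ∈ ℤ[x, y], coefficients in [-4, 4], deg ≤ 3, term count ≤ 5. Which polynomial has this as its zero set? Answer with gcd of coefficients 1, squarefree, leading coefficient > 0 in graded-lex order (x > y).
Degree: the shape is more complex than any degree-1 curve, so deg p = 2.
Symmetries: it's symmetric under y → −y, forcing even powers of y.
Checking where it meets the axes: one x-axis crossing is at x = 1; no y-intercept at any integer in the box.
These observations pin down the coefficients.

3*x^2 - 2*y^2 - x - 2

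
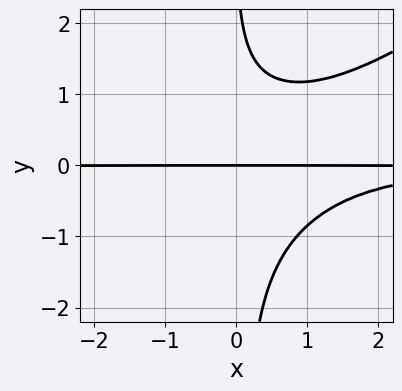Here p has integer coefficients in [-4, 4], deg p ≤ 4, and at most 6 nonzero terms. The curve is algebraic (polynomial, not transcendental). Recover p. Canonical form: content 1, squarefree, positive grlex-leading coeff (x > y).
2*x^2*y^2 - 3*x*y^3 - y^2 + 3*y

deg p = 4. The shape is more complex than any degree-3 curve.
Checking where it meets the axes: the visible x-axis segment lies entirely on the curve; it crosses the y-axis at the gridline y = 0.
Assembling these constraints gives the stated polynomial.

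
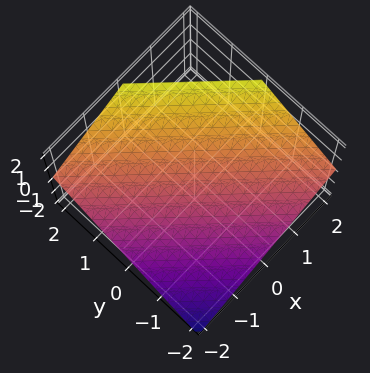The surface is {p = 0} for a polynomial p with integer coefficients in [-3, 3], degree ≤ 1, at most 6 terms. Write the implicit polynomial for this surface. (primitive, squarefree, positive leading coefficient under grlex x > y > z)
2*x + 2*y - 3*z + 2

The degree is 1 — the surface is flat (a plane).
Observable constraints: one x-axis crossing is at x = -1; it meets the y-axis at y = -1 (among the integer gridlines).
Together with the visible shape, these determine p as stated.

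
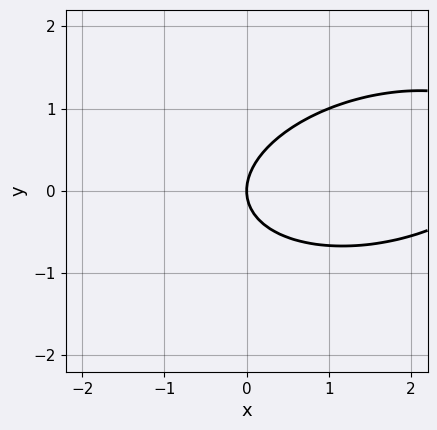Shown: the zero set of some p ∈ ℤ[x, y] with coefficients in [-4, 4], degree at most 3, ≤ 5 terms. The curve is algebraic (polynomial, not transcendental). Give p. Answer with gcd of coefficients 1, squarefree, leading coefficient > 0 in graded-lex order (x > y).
x^2 - x*y + 3*y^2 - 3*x

First, degree: a generic line meets the curve in up to 2 points, so deg p = 2.
Next, from the visible intercepts: it crosses the x-axis at the gridline x = 0; it meets the y-axis at y = 0 (among the integer gridlines).
Finally, the integer polynomial consistent with all of this is the stated p.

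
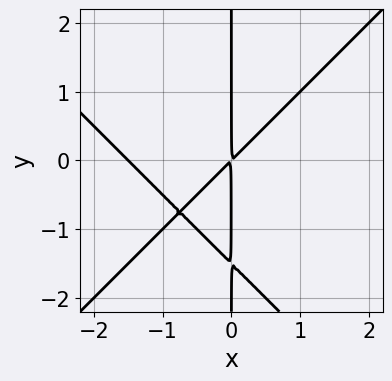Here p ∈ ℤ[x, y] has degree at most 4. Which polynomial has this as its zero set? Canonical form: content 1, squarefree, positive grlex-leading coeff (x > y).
2*x^3 - 2*x*y^2 + 3*x^2 - 3*x*y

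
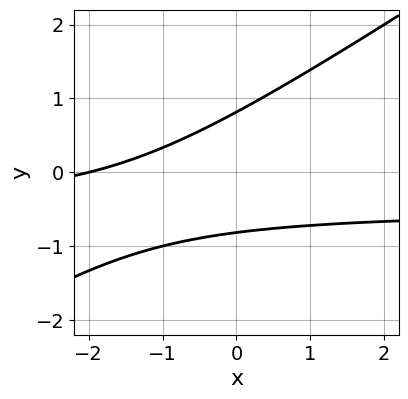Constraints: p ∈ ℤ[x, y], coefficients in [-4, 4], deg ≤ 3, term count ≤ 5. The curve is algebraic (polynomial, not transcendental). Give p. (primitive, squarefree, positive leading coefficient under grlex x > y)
2*x*y - 3*y^2 + x + 2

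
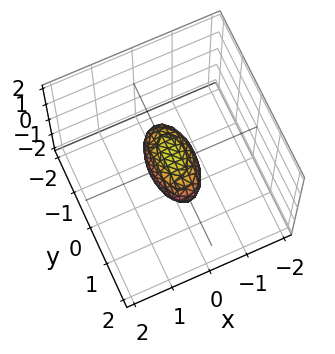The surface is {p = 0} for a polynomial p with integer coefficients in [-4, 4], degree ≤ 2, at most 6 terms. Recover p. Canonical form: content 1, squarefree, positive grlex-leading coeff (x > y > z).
1. The degree is 2 — bounded and convex; a quadric.
2. Symmetries: mirror symmetry x ↦ −x ⇒ only even powers of x; the z ↦ −z reflection is a symmetry, so z appears only in even powers; the y ↦ −y reflection is a symmetry, so y appears only in even powers.
3. Observable constraints: the y-axis gridline crossings are at y ∈ {-1, 1}.
4. Putting this together gives p.

3*x^2 + y^2 + 2*z^2 - 1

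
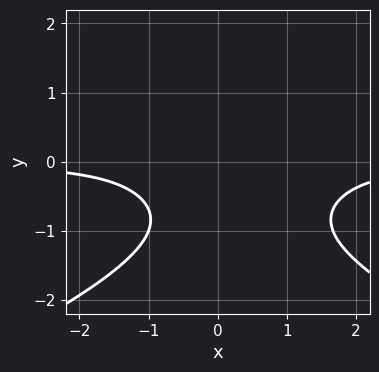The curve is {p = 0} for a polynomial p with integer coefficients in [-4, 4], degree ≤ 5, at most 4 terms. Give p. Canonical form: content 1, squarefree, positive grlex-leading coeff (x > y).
2*y^4 + 3*x^2*y - 2*x*y + 3

(a) deg p = 4. The shape is more complex than any degree-3 curve.
(b) From the axis intercepts and sections: it misses every integer gridline on the y-axis; no x-intercept at any integer in the box.
(c) The integer polynomial consistent with all of this is the stated p.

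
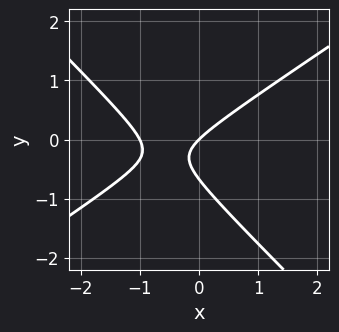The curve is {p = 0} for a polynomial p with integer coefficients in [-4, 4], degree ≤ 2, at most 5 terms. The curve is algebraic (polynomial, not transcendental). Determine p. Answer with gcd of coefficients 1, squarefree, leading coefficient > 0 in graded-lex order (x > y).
The degree is 2 — the shape is more complex than any degree-1 curve.
Observable constraints: the x-axis gridline crossings are at x ∈ {-1, 0}; one y-axis crossing is at y = 0.
These observations pin down the coefficients.

2*x^2 - x*y - 3*y^2 + 2*x - 2*y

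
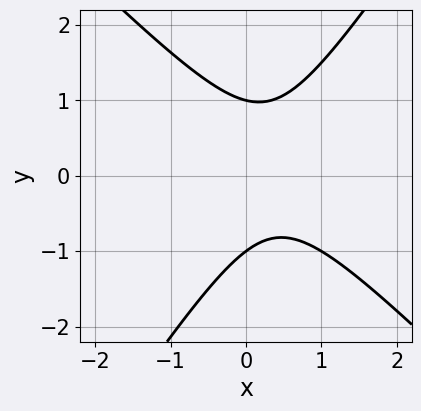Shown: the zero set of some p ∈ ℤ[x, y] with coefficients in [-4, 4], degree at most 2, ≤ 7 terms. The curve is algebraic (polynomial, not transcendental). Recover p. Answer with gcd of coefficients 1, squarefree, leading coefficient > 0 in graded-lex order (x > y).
The degree is 2 — the shape is more complex than any degree-1 curve.
Against the integer gridlines: no x-intercept at any integer in the box; the y-axis gridline crossings are at y ∈ {-1, 1}.
Assembling these constraints gives the stated polynomial.

3*x^2 + x*y - 2*y^2 - 2*x + 2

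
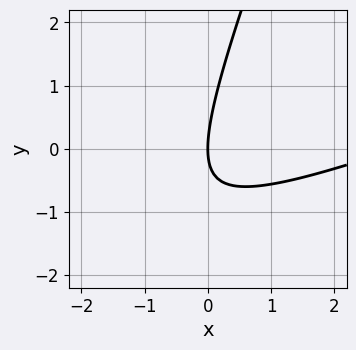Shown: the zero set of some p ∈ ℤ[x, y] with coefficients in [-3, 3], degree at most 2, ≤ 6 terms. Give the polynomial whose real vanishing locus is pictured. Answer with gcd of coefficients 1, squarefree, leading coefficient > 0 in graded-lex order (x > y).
1. The degree is 2 — the shape is more complex than any degree-1 curve.
2. From the axis intercepts and sections: one y-axis crossing is at y = 0; one x-axis crossing is at x = 0.
3. Together with the visible shape, these determine p as stated.

x^2 - 3*x*y + y^2 - 3*x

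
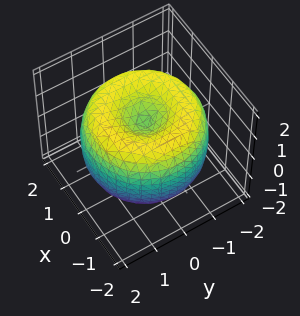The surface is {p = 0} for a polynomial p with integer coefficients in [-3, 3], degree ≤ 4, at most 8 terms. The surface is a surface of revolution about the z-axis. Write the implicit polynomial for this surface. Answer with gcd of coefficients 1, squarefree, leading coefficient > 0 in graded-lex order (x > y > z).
(a) The degree is 4 — a generic line meets the surface in up to 4 points.
(b) Symmetry: the surface is invariant under rotation about z: p = q(x² + y², z).
(c) From the axis intercepts and sections: a circular section at z = -1 has radius between 0 and 1.
(d) Solving for integer coefficients yields p as stated.

x^4 + 2*x^2*y^2 + y^4 - 3*x^2 - 3*y^2 + 2*z^2 - 1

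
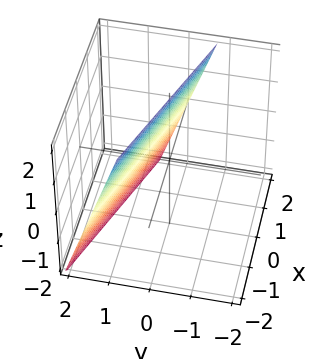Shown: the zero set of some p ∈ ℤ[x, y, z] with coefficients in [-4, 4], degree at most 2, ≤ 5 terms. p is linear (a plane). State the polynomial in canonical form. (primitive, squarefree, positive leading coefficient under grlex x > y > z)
x + 3*y + z - 2

1. The degree is 1 — every cross-section is a straight line — this is a plane.
2. Observable constraints: it crosses the x-axis at the gridline x = 2; it crosses the z-axis at the gridline z = 2.
3. These observations pin down the coefficients.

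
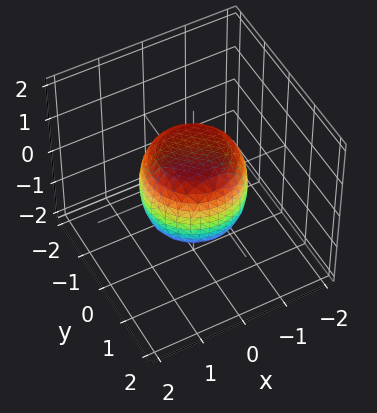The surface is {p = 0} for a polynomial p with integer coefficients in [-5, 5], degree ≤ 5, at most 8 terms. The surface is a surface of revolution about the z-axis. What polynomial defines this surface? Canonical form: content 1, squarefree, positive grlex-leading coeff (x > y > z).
2*x^4 + 4*x^2*y^2 + 2*y^4 - x^2 - y^2 + 2*z^2 - 2

1. Degree: a generic line meets the surface in up to 4 points, so deg p = 4.
2. Symmetries: the surface is invariant under rotation about z: p = q(x² + y², z).
3. Checking where it meets the axes: a circular section at z = 1 has radius between 0 and 1; the z-axis gridline crossings are at z ∈ {-1, 1}.
4. Putting this together gives p.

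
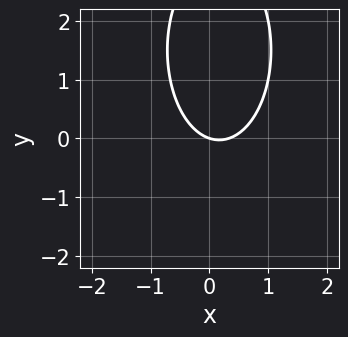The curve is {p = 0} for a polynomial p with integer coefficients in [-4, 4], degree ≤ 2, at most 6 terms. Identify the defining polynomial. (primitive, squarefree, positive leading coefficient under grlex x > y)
3*x^2 + y^2 - x - 3*y

1. The degree is 2 — the shape is more complex than any degree-1 curve.
2. Reading off the gridlines: it crosses the x-axis at the gridline x = 0; it crosses the y-axis at the gridline y = 0.
3. Fitting integer coefficients to these (and the overall shape) gives p.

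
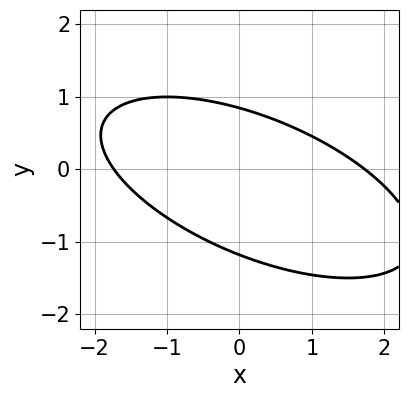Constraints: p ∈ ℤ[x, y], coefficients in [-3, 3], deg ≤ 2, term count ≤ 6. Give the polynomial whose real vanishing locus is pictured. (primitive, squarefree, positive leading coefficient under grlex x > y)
1. deg p = 2.
2. The integer polynomial consistent with all of this is the stated p.

x^2 + 2*x*y + 3*y^2 + y - 3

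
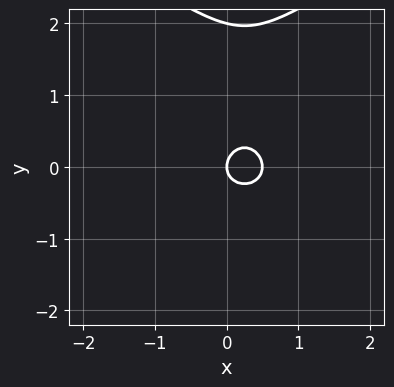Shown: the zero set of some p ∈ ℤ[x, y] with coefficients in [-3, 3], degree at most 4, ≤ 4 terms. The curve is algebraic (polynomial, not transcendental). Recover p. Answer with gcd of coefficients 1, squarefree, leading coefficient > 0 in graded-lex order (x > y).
The degree is 3 — no degree-2 curve has this shape.
Checking where it meets the axes: the y-axis gridline crossings are at y ∈ {0, 2}; it crosses the x-axis at the gridline x = 0.
Assembling these constraints gives the stated polynomial.

y^3 - 2*x^2 - 2*y^2 + x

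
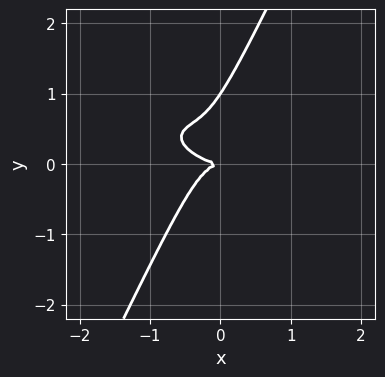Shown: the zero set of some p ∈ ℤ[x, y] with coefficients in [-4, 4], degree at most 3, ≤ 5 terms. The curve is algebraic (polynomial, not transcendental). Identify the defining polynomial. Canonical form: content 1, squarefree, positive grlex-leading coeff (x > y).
x^3 + 2*x^2*y + 3*x*y^2 - 2*y^3 + 2*y^2

Degree: the shape is more complex than any degree-2 curve, so deg p = 3.
From the axis intercepts and sections: it crosses the x-axis at the gridline x = 0; the y-axis gridline crossings are at y ∈ {0, 1}.
Solving for integer coefficients yields p as stated.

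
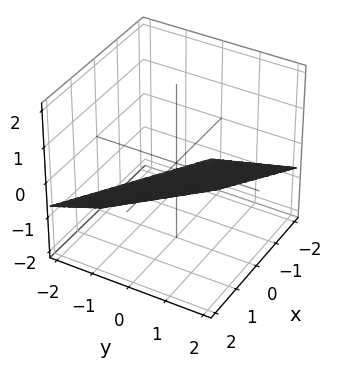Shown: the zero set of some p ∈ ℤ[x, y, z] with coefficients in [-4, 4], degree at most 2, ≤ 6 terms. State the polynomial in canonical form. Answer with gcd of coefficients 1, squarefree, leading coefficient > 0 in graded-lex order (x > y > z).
2*x + 2*y - 3*z - 2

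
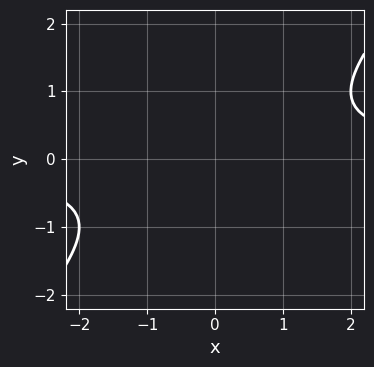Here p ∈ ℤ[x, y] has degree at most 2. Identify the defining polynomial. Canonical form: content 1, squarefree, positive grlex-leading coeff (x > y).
x*y - y^2 - 1

1. deg p = 2.
2. Reading off the gridlines: the curve avoids every integer y-axis point in the box; the curve avoids every integer x-axis point in the box.
3. Together with the visible shape, these determine p as stated.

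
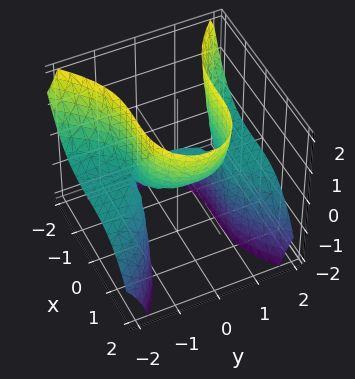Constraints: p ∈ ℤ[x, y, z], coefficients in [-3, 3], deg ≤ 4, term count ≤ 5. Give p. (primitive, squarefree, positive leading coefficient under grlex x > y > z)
x^3 + 2*y^2*z - 2*z

(a) deg p = 3. A generic line meets the surface in up to 3 points.
(b) Against the integer gridlines: one z-axis crossing is at z = 0; it meets the x-axis at x = 0 (among the integer gridlines); every point of the y-axis in the box is on the surface.
(c) Putting this together gives p.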